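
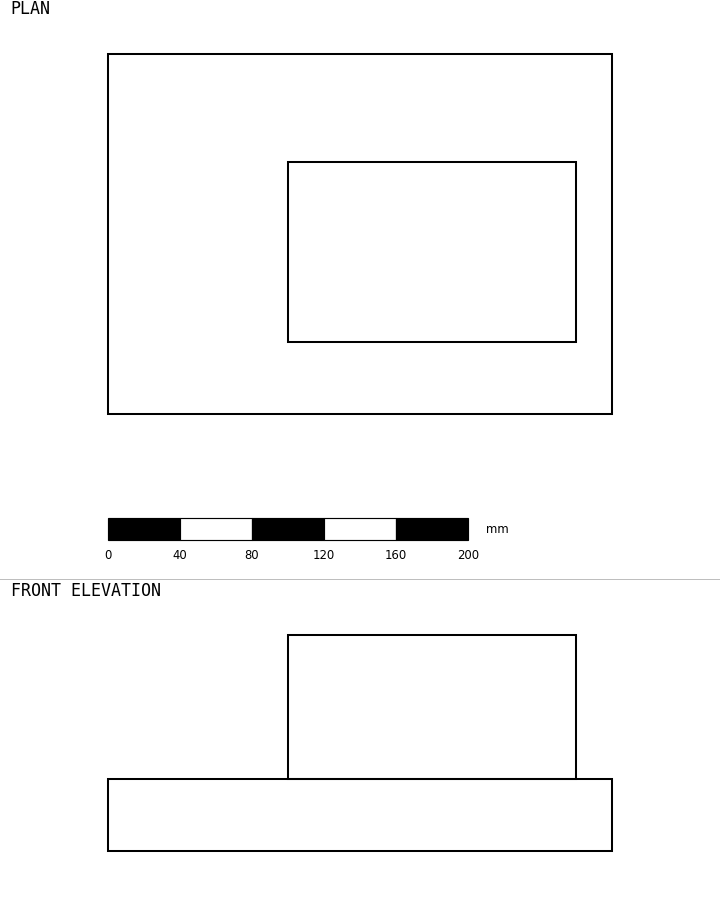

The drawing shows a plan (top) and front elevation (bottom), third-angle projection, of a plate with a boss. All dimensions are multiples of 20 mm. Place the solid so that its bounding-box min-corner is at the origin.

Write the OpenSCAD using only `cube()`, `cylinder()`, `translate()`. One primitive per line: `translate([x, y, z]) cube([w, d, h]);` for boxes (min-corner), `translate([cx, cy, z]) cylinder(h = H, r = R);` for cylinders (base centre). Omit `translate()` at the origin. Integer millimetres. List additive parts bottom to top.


cube([280, 200, 40]);
translate([100, 40, 40]) cube([160, 100, 80]);


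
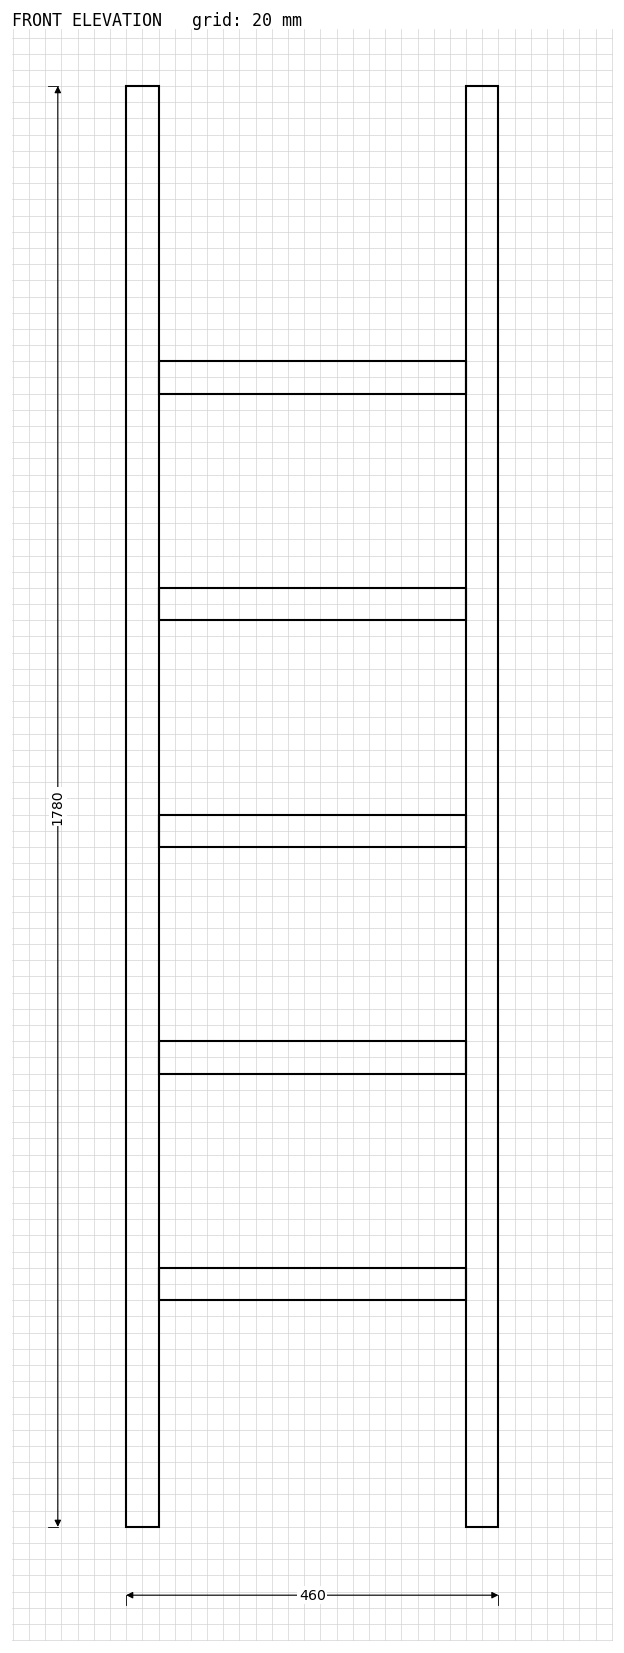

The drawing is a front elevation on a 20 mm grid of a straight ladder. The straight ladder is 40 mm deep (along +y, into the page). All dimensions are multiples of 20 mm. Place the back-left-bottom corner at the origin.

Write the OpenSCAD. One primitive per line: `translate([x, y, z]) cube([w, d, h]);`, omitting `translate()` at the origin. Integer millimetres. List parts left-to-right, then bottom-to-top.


cube([40, 40, 1780]);
translate([40, 0, 280]) cube([380, 40, 40]);
translate([40, 0, 560]) cube([380, 40, 40]);
translate([40, 0, 840]) cube([380, 40, 40]);
translate([40, 0, 1120]) cube([380, 40, 40]);
translate([40, 0, 1400]) cube([380, 40, 40]);
translate([420, 0, 0]) cube([40, 40, 1780]);


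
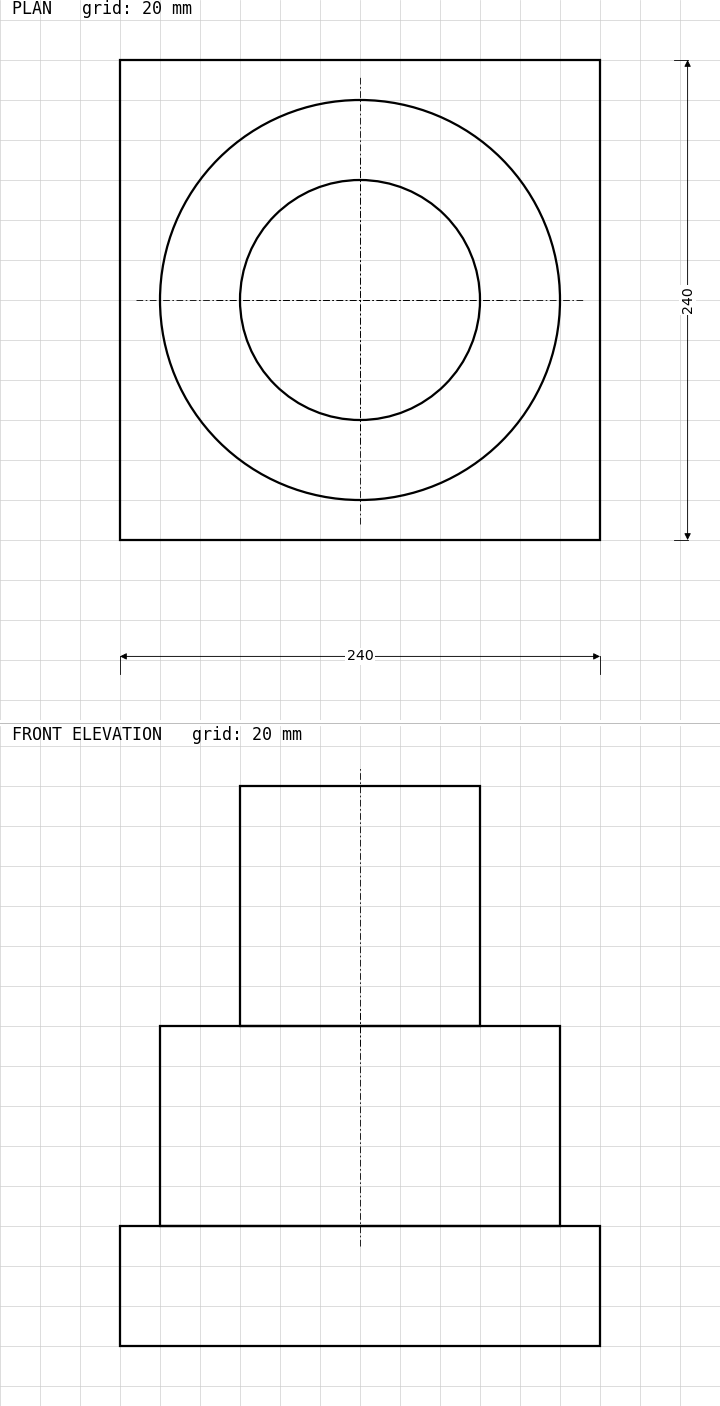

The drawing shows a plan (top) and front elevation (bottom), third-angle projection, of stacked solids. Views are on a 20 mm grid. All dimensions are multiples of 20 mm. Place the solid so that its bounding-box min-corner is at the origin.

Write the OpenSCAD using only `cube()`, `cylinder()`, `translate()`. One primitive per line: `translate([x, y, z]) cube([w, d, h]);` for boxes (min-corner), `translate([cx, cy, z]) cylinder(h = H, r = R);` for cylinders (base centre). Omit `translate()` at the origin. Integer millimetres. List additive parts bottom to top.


cube([240, 240, 60]);
translate([120, 120, 60]) cylinder(h = 100, r = 100);
translate([120, 120, 160]) cylinder(h = 120, r = 60);


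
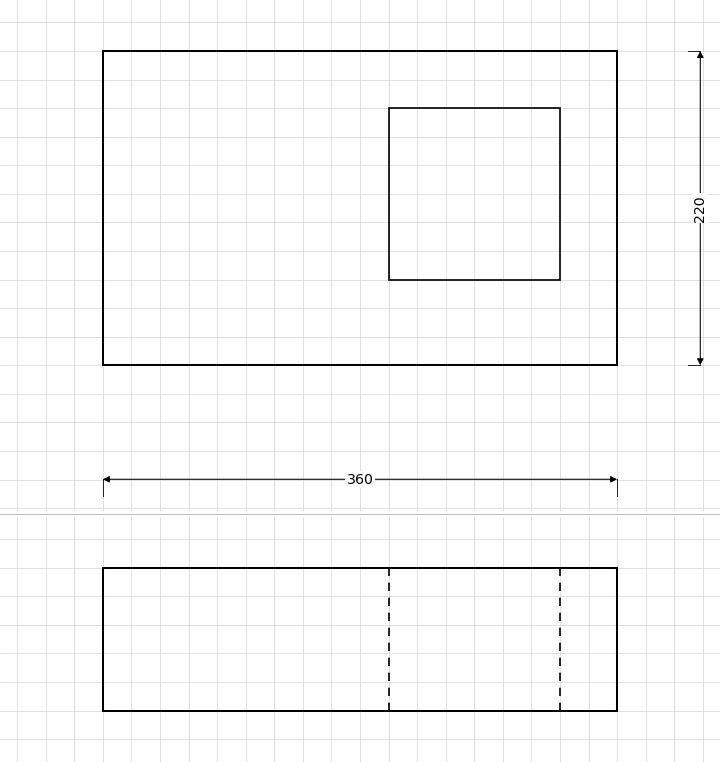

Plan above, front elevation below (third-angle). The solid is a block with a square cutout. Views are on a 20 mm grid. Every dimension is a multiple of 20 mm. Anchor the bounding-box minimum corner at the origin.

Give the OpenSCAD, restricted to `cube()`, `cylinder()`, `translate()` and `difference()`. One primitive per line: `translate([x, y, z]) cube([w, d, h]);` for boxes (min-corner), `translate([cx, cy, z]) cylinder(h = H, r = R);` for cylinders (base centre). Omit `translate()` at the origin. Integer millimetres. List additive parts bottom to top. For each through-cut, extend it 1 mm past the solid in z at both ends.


difference() {
  cube([360, 220, 100]);
  translate([200, 60, -1]) cube([120, 120, 102]);
}


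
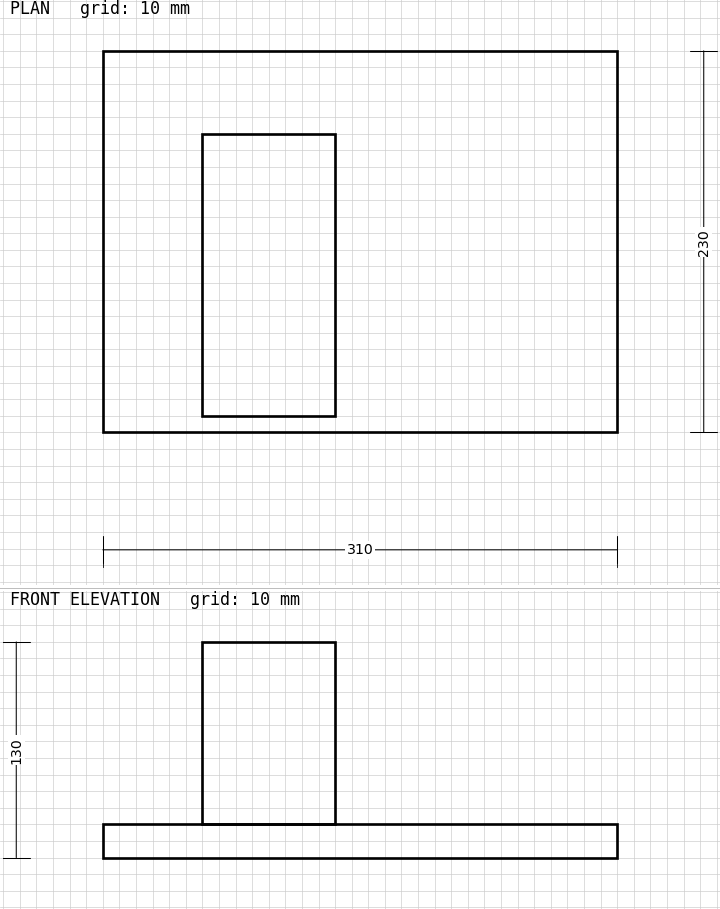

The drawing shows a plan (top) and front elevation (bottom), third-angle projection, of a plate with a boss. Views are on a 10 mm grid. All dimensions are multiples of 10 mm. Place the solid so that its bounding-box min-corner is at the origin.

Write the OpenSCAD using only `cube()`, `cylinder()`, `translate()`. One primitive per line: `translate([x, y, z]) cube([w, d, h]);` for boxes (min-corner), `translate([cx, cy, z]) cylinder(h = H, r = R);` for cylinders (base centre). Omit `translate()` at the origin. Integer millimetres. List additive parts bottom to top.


cube([310, 230, 20]);
translate([60, 10, 20]) cube([80, 170, 110]);


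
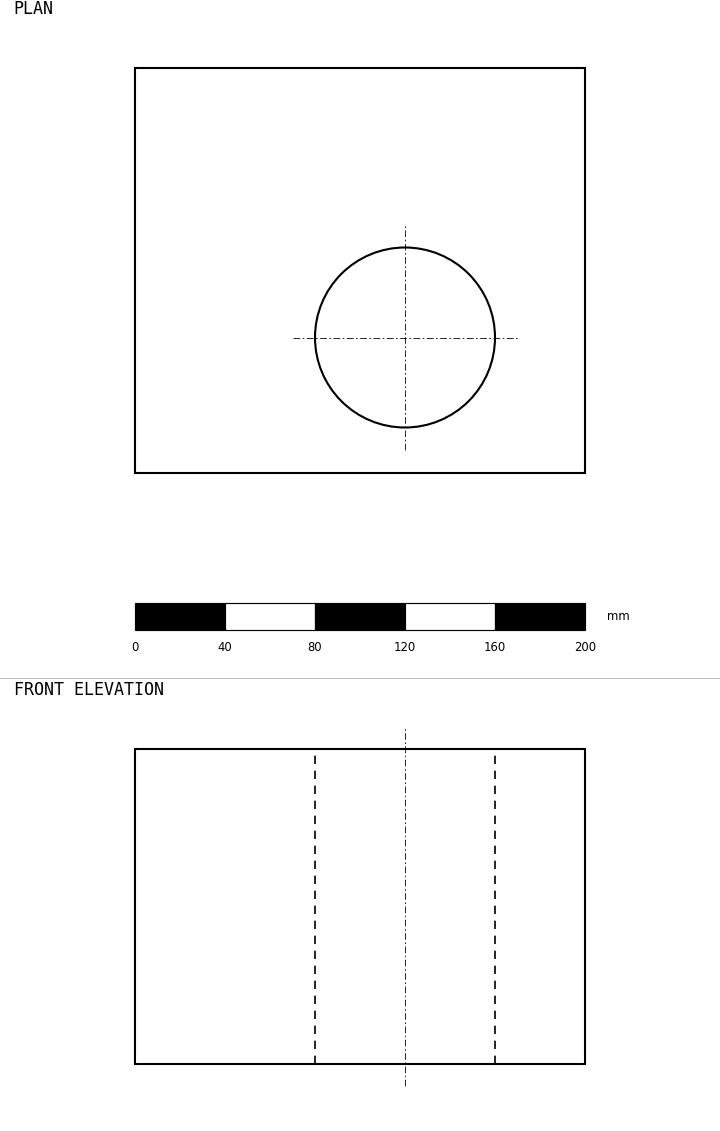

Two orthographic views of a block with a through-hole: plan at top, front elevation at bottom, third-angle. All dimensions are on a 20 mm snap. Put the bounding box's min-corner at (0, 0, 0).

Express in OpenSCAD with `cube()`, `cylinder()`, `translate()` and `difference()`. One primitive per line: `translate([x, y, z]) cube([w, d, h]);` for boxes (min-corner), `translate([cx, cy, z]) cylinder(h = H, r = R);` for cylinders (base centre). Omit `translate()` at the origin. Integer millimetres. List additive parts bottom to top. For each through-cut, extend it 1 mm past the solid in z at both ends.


difference() {
  cube([200, 180, 140]);
  translate([120, 60, -1]) cylinder(h = 142, r = 40);
}


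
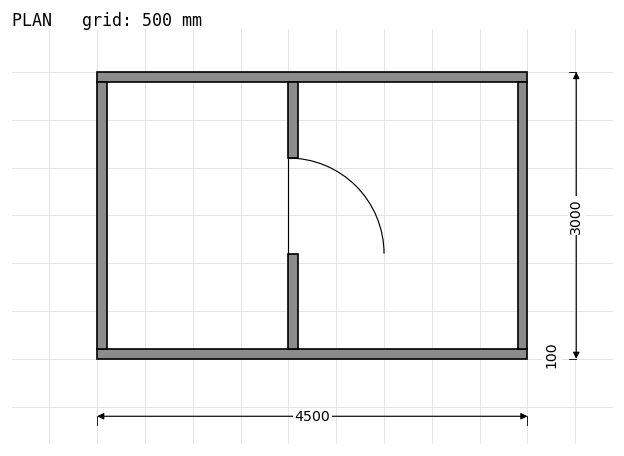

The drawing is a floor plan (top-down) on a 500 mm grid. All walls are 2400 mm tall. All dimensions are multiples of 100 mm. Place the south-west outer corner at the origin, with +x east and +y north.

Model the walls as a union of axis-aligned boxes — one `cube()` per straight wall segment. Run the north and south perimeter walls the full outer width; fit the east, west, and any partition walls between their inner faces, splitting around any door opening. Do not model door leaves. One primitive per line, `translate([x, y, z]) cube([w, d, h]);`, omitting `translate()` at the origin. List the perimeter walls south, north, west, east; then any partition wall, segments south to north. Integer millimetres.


cube([4500, 100, 2400]);
translate([0, 2900, 0]) cube([4500, 100, 2400]);
translate([0, 100, 0]) cube([100, 2800, 2400]);
translate([4400, 100, 0]) cube([100, 2800, 2400]);
translate([2000, 100, 0]) cube([100, 1000, 2400]);
translate([2000, 2100, 0]) cube([100, 800, 2400]);


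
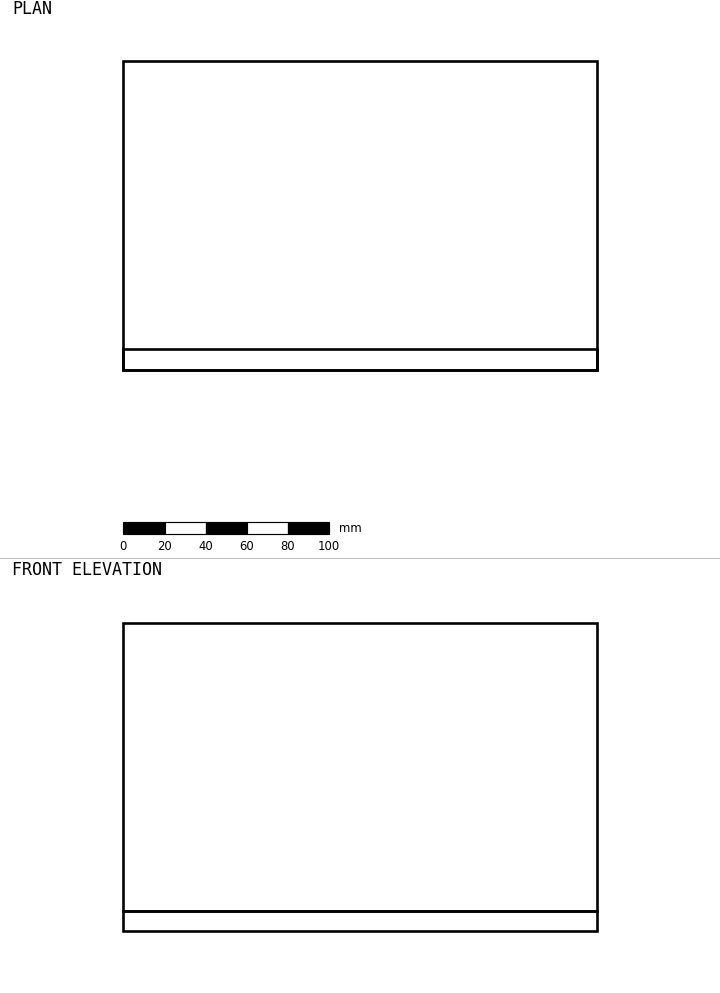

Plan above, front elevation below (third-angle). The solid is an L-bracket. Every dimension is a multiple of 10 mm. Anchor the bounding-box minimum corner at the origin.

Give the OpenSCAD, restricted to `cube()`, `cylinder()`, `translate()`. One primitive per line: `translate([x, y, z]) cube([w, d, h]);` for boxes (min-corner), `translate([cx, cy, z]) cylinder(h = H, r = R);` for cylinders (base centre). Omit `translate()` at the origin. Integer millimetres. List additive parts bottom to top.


cube([230, 150, 10]);
translate([0, 0, 10]) cube([230, 10, 140]);


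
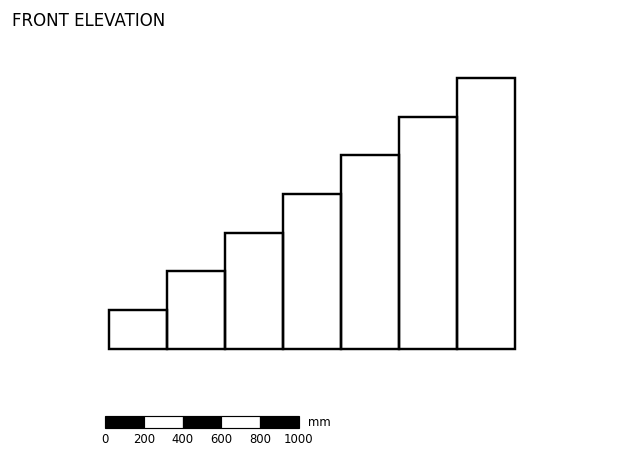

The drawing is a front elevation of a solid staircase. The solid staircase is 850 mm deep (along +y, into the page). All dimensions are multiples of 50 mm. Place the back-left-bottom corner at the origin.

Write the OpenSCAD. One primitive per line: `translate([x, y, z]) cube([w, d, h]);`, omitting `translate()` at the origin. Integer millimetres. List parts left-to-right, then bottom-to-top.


cube([300, 850, 200]);
translate([300, 0, 0]) cube([300, 850, 400]);
translate([600, 0, 0]) cube([300, 850, 600]);
translate([900, 0, 0]) cube([300, 850, 800]);
translate([1200, 0, 0]) cube([300, 850, 1000]);
translate([1500, 0, 0]) cube([300, 850, 1200]);
translate([1800, 0, 0]) cube([300, 850, 1400]);


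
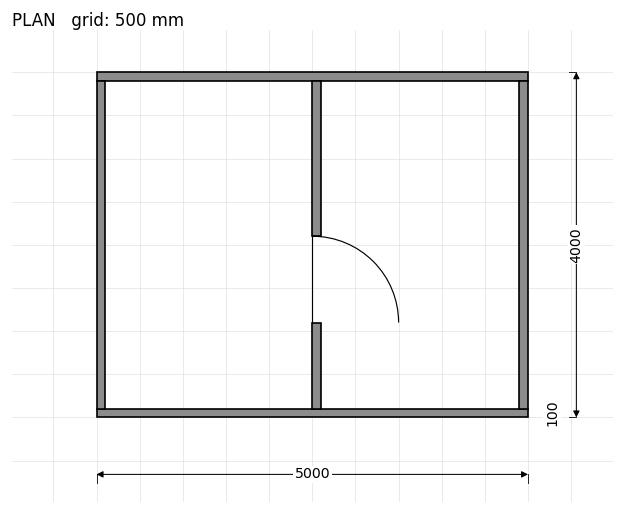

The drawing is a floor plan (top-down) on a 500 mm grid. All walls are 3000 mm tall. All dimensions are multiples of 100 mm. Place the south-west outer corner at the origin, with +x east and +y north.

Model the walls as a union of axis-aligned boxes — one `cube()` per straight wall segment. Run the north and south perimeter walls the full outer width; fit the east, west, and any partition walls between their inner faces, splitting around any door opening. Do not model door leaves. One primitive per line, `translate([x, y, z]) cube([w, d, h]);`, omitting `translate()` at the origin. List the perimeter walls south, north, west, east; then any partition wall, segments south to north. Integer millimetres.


cube([5000, 100, 3000]);
translate([0, 3900, 0]) cube([5000, 100, 3000]);
translate([0, 100, 0]) cube([100, 3800, 3000]);
translate([4900, 100, 0]) cube([100, 3800, 3000]);
translate([2500, 100, 0]) cube([100, 1000, 3000]);
translate([2500, 2100, 0]) cube([100, 1800, 3000]);


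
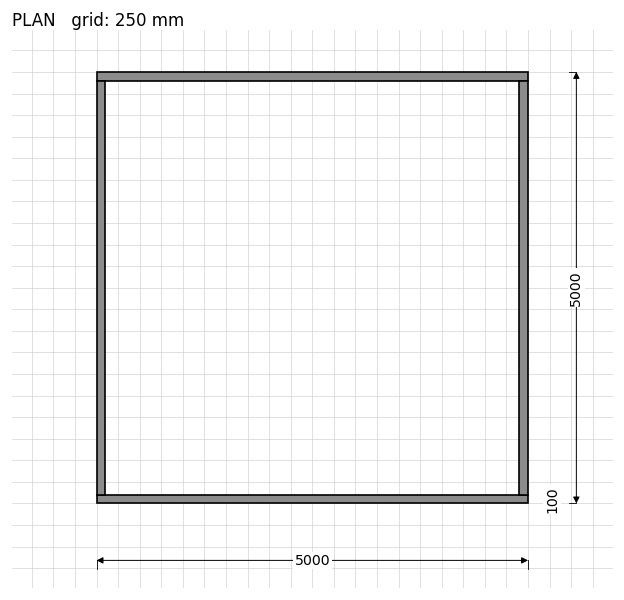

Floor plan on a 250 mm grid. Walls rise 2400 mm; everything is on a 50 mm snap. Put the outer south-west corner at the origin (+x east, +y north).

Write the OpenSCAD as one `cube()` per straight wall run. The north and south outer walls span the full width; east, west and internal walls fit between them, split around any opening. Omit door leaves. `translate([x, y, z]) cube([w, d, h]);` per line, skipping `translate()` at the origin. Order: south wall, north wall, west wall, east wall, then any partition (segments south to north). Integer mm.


cube([5000, 100, 2400]);
translate([0, 4900, 0]) cube([5000, 100, 2400]);
translate([0, 100, 0]) cube([100, 4800, 2400]);
translate([4900, 100, 0]) cube([100, 4800, 2400]);


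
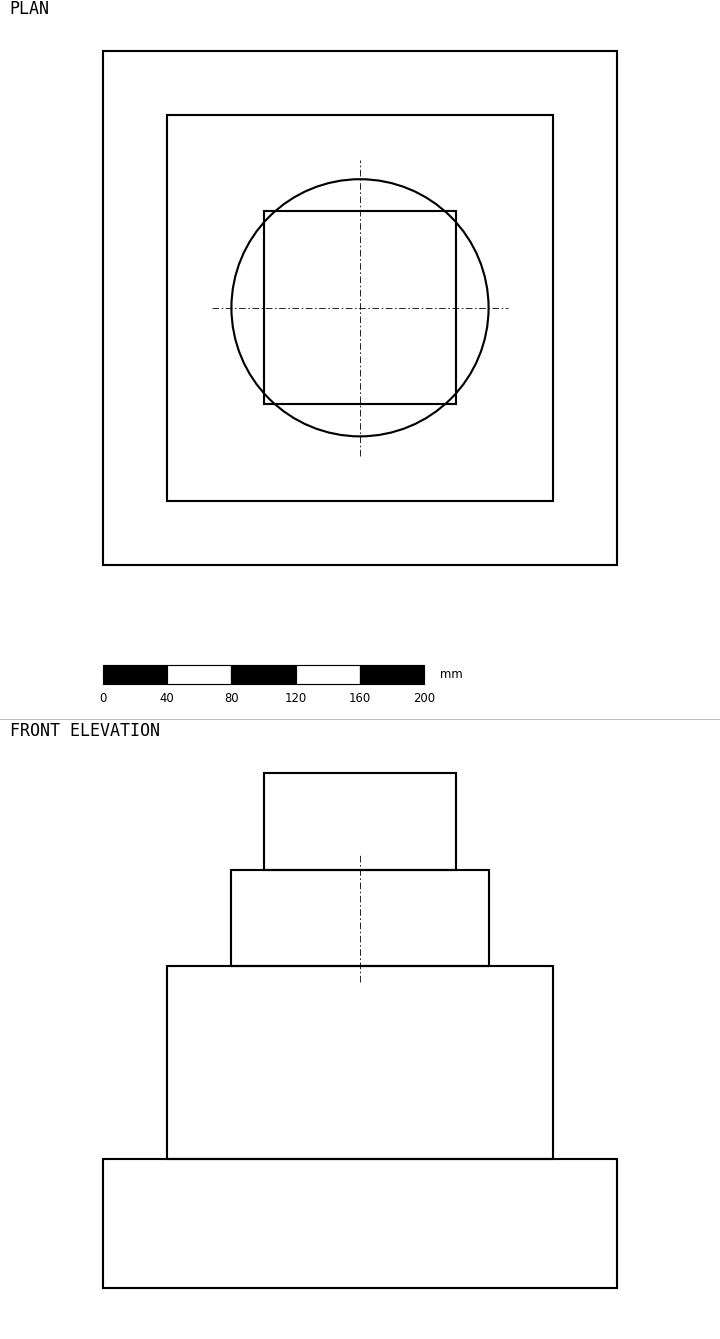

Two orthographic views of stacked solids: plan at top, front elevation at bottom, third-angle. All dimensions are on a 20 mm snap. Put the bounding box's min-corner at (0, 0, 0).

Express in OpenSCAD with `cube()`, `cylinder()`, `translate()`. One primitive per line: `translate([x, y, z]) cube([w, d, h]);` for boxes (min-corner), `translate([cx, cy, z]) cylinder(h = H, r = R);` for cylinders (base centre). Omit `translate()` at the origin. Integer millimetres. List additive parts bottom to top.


cube([320, 320, 80]);
translate([40, 40, 80]) cube([240, 240, 120]);
translate([160, 160, 200]) cylinder(h = 60, r = 80);
translate([100, 100, 260]) cube([120, 120, 60]);


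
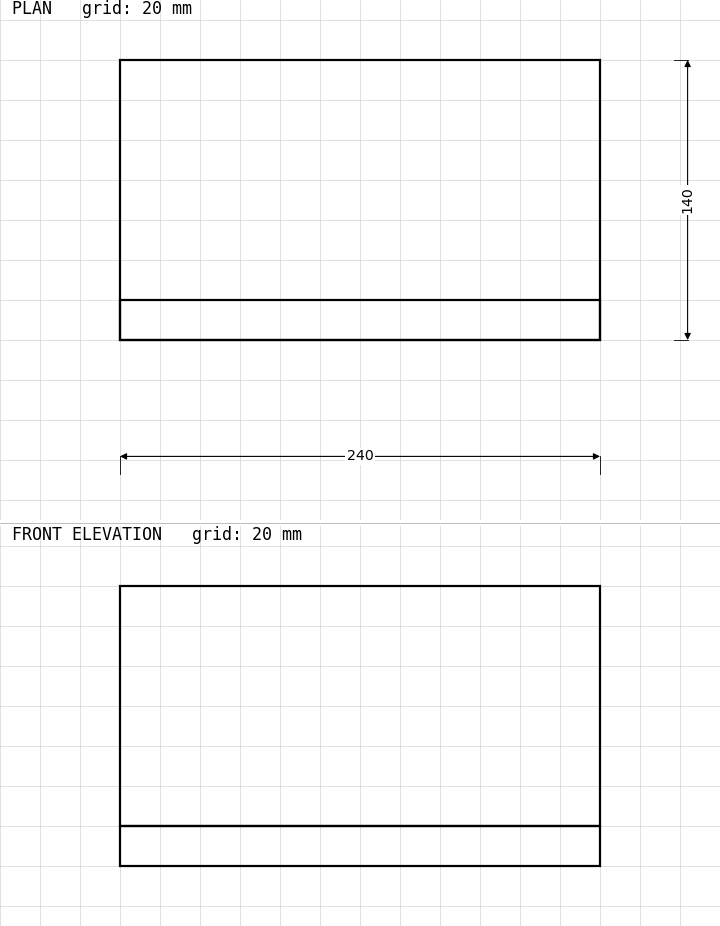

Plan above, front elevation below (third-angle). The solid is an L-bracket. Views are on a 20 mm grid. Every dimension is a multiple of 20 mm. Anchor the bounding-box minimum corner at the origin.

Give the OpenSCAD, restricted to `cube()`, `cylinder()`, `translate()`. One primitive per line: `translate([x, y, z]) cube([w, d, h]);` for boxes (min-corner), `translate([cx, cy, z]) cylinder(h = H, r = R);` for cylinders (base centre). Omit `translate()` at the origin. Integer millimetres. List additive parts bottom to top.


cube([240, 140, 20]);
translate([0, 0, 20]) cube([240, 20, 120]);


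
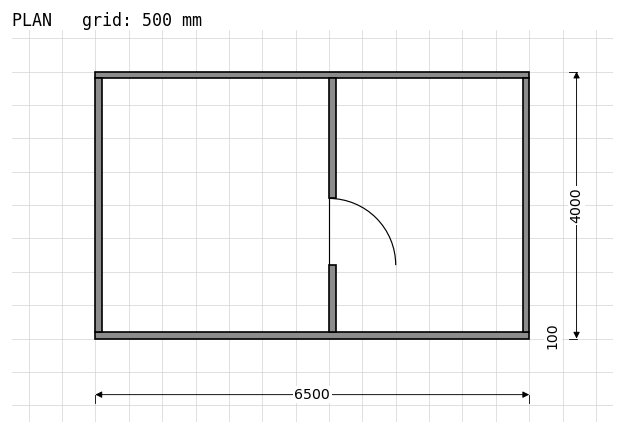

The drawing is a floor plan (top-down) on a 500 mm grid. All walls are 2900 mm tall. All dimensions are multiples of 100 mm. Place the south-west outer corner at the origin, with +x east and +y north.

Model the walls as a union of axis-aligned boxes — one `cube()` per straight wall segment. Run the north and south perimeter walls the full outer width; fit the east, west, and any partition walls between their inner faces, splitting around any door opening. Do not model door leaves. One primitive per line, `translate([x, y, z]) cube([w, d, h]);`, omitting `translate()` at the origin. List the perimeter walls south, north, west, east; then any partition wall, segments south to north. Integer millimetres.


cube([6500, 100, 2900]);
translate([0, 3900, 0]) cube([6500, 100, 2900]);
translate([0, 100, 0]) cube([100, 3800, 2900]);
translate([6400, 100, 0]) cube([100, 3800, 2900]);
translate([3500, 100, 0]) cube([100, 1000, 2900]);
translate([3500, 2100, 0]) cube([100, 1800, 2900]);


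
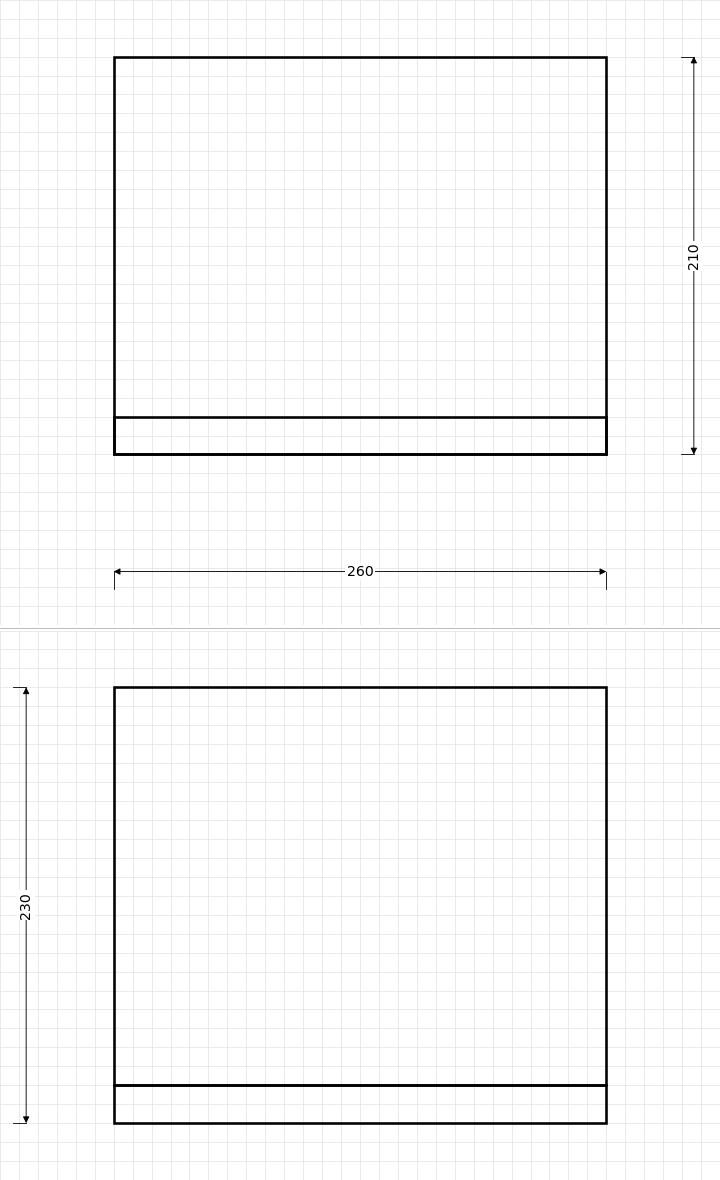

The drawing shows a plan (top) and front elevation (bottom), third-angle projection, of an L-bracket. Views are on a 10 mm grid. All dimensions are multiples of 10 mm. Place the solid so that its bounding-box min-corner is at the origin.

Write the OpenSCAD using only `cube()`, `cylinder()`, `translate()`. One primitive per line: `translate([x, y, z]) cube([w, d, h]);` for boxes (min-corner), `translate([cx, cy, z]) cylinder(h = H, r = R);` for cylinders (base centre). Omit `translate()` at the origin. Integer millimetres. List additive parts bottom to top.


cube([260, 210, 20]);
translate([0, 0, 20]) cube([260, 20, 210]);


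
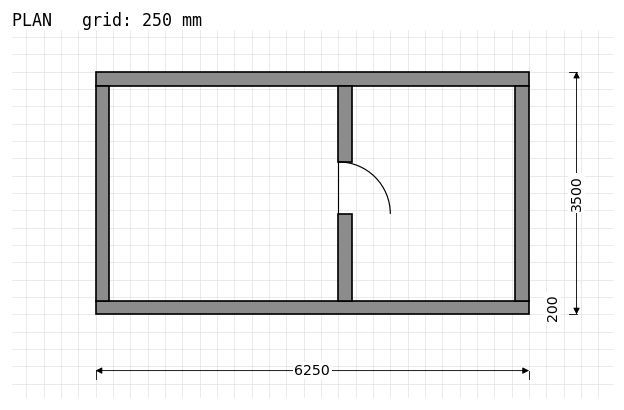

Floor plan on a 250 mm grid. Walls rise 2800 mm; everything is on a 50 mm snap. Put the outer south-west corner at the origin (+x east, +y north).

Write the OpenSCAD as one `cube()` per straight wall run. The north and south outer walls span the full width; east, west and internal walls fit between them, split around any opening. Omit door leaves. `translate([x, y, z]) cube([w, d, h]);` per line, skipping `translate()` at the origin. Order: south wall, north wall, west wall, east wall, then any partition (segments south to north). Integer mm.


cube([6250, 200, 2800]);
translate([0, 3300, 0]) cube([6250, 200, 2800]);
translate([0, 200, 0]) cube([200, 3100, 2800]);
translate([6050, 200, 0]) cube([200, 3100, 2800]);
translate([3500, 200, 0]) cube([200, 1250, 2800]);
translate([3500, 2200, 0]) cube([200, 1100, 2800]);


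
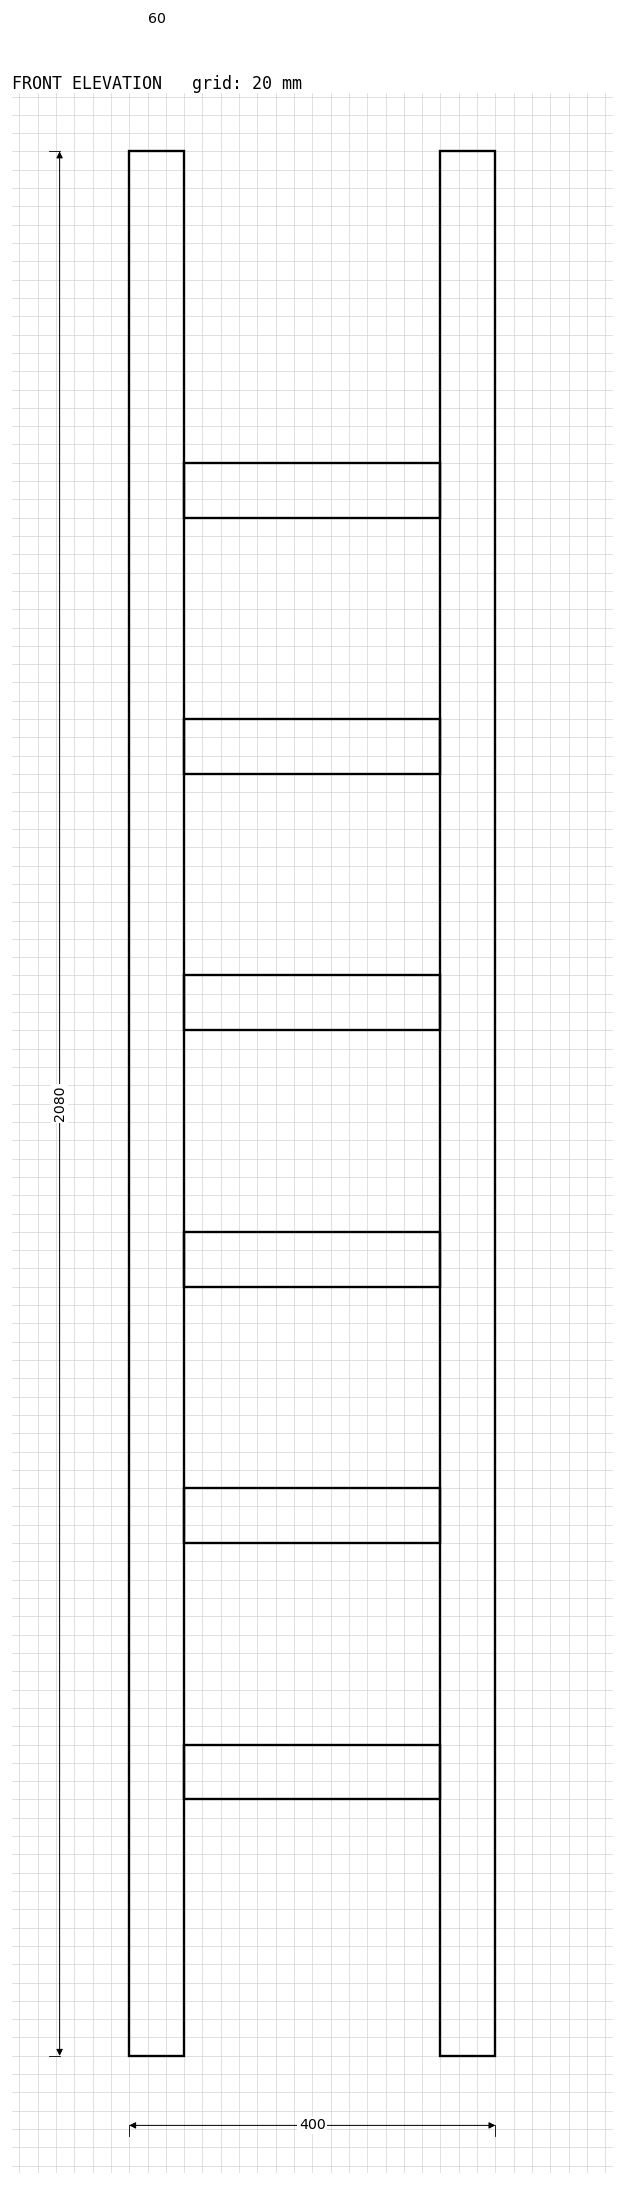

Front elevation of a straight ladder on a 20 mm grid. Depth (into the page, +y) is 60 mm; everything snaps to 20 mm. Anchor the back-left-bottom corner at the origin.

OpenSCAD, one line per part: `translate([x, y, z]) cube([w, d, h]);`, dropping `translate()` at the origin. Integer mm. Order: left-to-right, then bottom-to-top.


cube([60, 60, 2080]);
translate([60, 0, 280]) cube([280, 60, 60]);
translate([60, 0, 560]) cube([280, 60, 60]);
translate([60, 0, 840]) cube([280, 60, 60]);
translate([60, 0, 1120]) cube([280, 60, 60]);
translate([60, 0, 1400]) cube([280, 60, 60]);
translate([60, 0, 1680]) cube([280, 60, 60]);
translate([340, 0, 0]) cube([60, 60, 2080]);


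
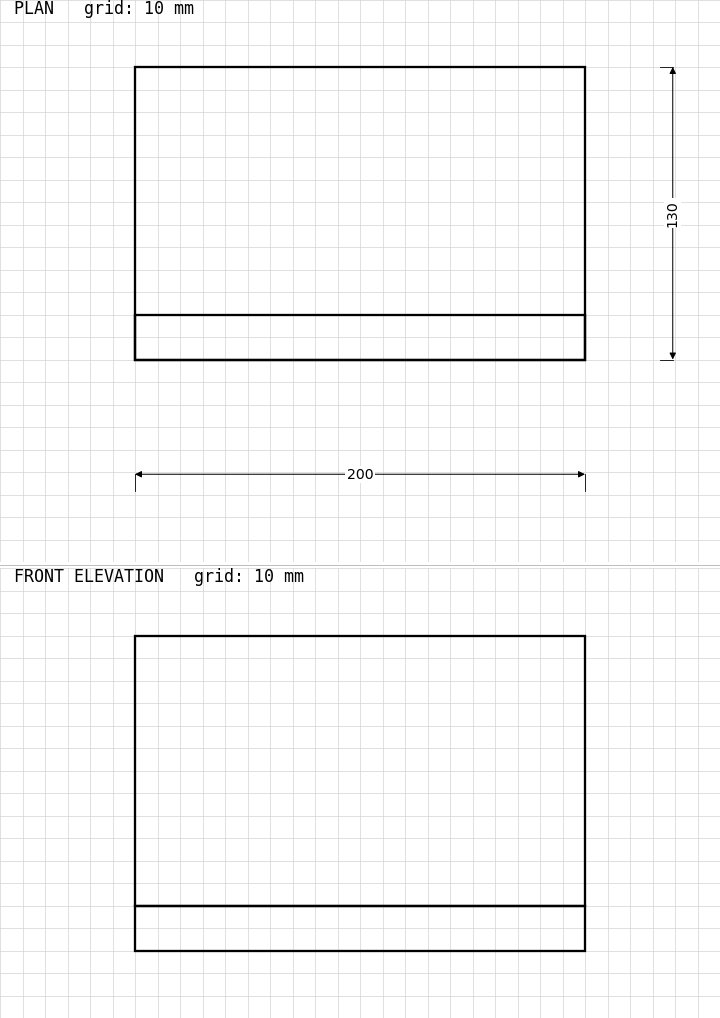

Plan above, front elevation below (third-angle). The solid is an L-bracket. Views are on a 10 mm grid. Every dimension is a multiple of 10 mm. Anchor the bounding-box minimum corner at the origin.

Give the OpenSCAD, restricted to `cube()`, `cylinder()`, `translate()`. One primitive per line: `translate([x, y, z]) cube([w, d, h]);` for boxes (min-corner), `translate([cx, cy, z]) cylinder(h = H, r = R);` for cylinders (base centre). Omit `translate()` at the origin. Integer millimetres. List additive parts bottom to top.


cube([200, 130, 20]);
translate([0, 0, 20]) cube([200, 20, 120]);


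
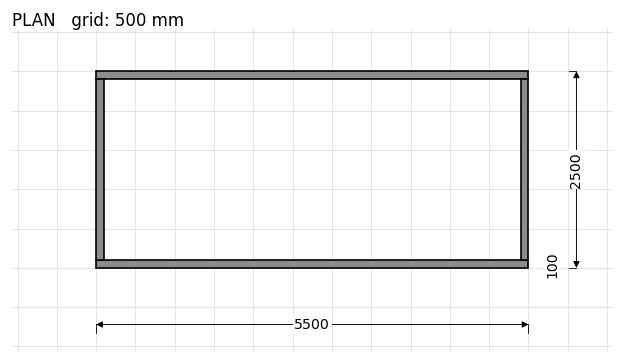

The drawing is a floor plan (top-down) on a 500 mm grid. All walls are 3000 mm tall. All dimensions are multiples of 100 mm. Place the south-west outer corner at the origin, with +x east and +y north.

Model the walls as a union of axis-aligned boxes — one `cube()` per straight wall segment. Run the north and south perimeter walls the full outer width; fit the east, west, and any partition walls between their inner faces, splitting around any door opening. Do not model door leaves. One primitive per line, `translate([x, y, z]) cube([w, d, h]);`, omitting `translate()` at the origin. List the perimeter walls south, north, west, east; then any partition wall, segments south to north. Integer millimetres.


cube([5500, 100, 3000]);
translate([0, 2400, 0]) cube([5500, 100, 3000]);
translate([0, 100, 0]) cube([100, 2300, 3000]);
translate([5400, 100, 0]) cube([100, 2300, 3000]);


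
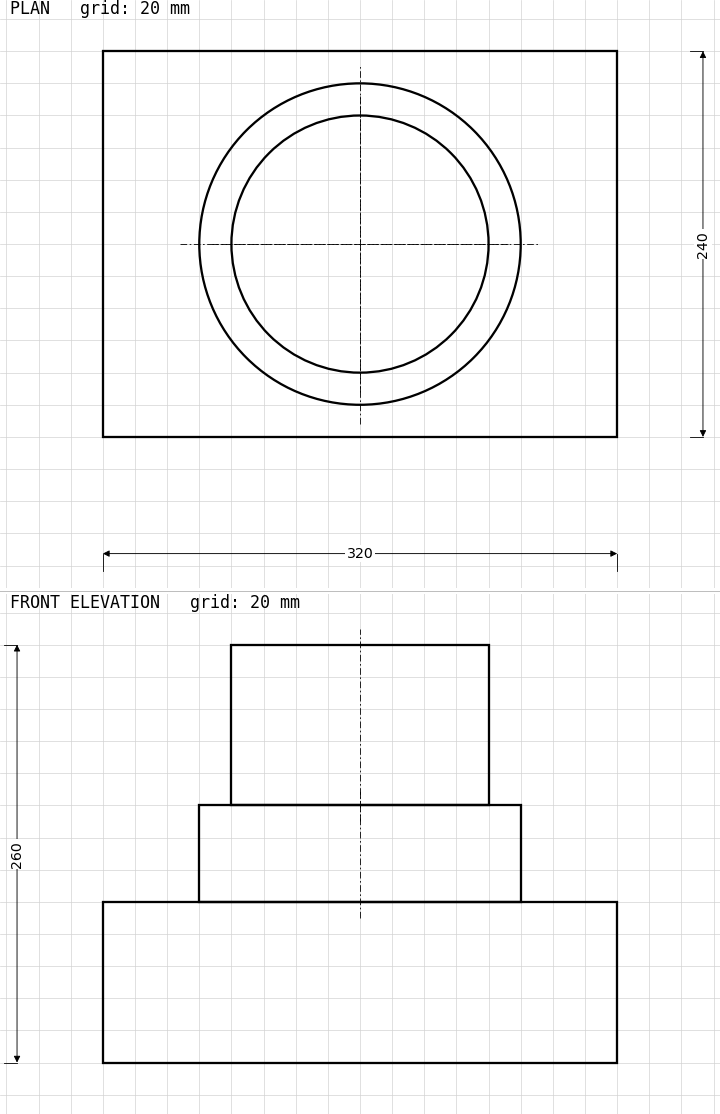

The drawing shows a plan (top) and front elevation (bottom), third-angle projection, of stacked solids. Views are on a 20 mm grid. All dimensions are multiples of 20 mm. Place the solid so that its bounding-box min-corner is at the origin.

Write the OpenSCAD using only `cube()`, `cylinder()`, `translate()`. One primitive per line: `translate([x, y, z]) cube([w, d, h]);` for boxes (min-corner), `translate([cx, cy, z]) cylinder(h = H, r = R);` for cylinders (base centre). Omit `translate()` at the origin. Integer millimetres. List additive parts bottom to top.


cube([320, 240, 100]);
translate([160, 120, 100]) cylinder(h = 60, r = 100);
translate([160, 120, 160]) cylinder(h = 100, r = 80);


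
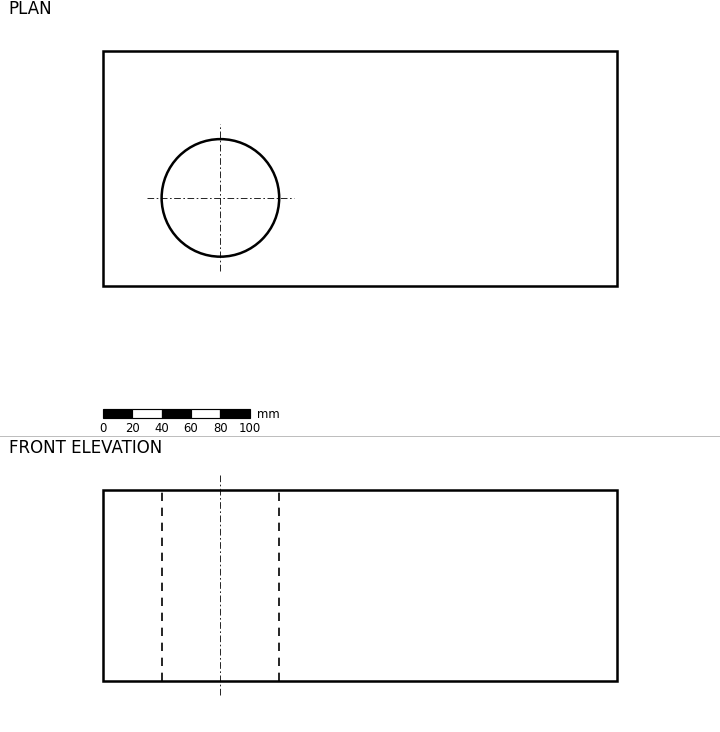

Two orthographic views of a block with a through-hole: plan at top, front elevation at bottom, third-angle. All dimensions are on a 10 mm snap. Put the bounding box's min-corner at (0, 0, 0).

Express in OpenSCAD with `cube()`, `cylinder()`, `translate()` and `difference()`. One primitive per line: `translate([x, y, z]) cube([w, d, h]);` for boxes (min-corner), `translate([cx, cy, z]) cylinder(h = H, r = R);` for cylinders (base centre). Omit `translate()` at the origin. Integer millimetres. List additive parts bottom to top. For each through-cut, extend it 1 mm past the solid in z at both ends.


difference() {
  cube([350, 160, 130]);
  translate([80, 60, -1]) cylinder(h = 132, r = 40);
}


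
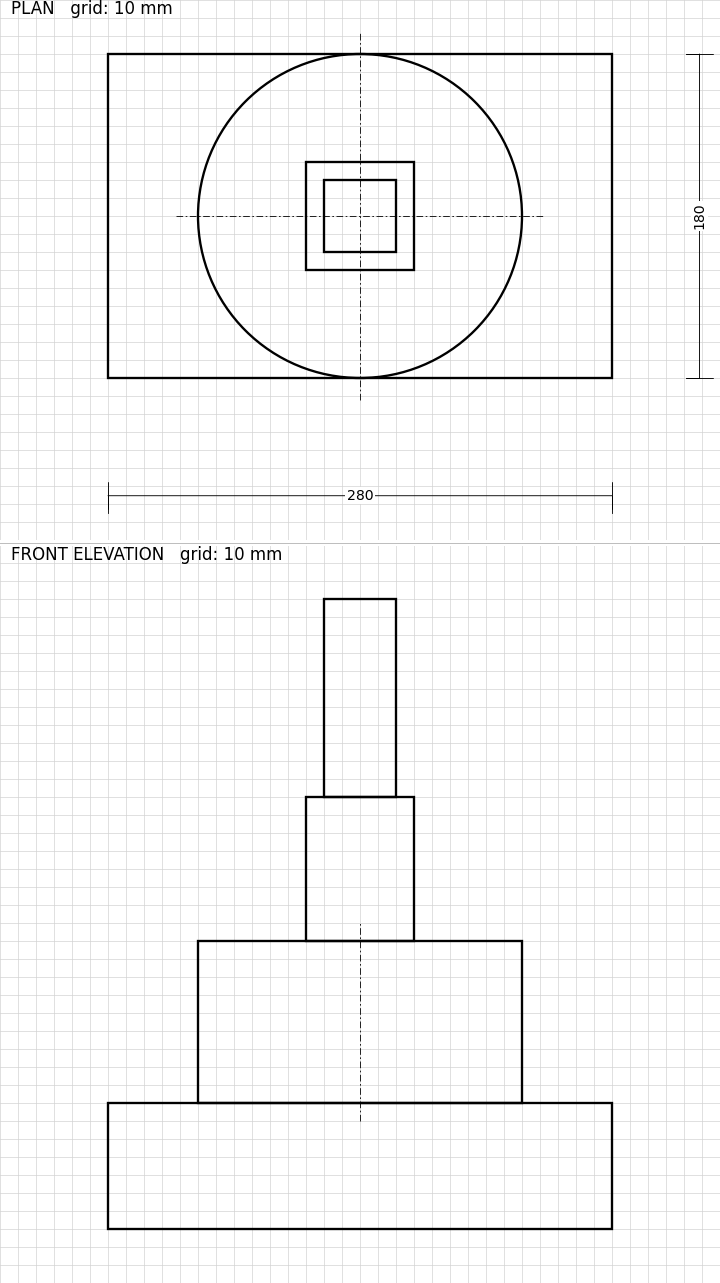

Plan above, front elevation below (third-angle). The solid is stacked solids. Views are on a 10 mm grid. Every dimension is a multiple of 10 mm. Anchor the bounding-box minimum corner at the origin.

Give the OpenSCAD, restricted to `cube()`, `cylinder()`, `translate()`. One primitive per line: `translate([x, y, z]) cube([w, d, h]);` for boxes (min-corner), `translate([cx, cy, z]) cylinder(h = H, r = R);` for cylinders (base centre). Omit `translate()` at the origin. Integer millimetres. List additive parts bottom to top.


cube([280, 180, 70]);
translate([140, 90, 70]) cylinder(h = 90, r = 90);
translate([110, 60, 160]) cube([60, 60, 80]);
translate([120, 70, 240]) cube([40, 40, 110]);


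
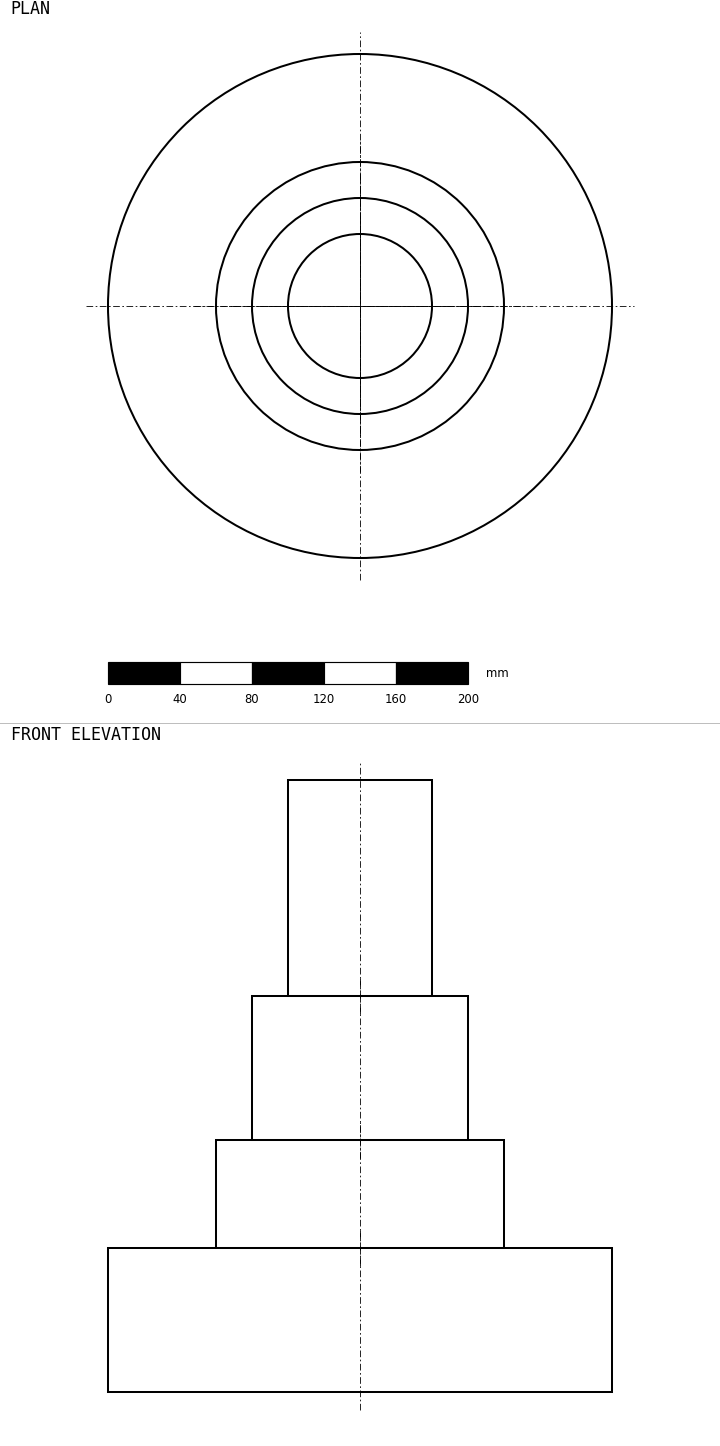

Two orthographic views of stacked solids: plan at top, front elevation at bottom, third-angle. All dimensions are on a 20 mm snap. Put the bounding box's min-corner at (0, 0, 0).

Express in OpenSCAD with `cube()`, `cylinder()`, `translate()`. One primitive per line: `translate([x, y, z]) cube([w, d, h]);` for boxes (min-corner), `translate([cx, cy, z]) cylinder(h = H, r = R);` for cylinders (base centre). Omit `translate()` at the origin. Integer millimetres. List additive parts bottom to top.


translate([140, 140, 0]) cylinder(h = 80, r = 140);
translate([140, 140, 80]) cylinder(h = 60, r = 80);
translate([140, 140, 140]) cylinder(h = 80, r = 60);
translate([140, 140, 220]) cylinder(h = 120, r = 40);


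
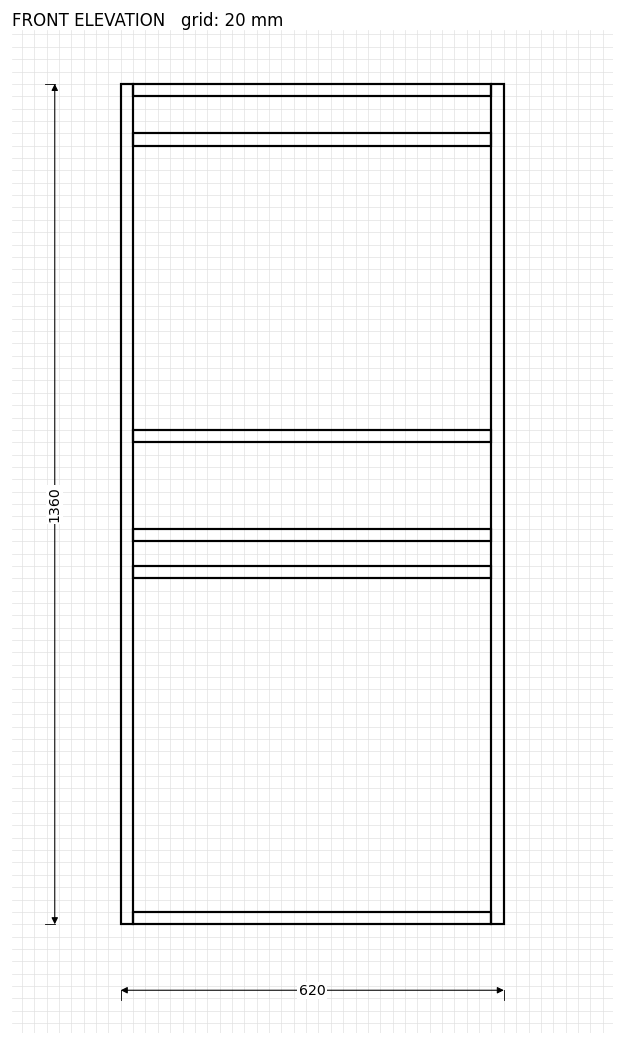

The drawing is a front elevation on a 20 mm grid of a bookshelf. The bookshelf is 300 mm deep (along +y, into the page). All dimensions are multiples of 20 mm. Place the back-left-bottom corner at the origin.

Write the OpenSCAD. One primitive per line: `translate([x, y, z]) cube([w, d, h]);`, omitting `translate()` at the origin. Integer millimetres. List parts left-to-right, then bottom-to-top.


cube([20, 300, 1360]);
translate([20, 0, 0]) cube([580, 300, 20]);
translate([20, 0, 560]) cube([580, 300, 20]);
translate([20, 0, 620]) cube([580, 300, 20]);
translate([20, 0, 780]) cube([580, 300, 20]);
translate([20, 0, 1260]) cube([580, 300, 20]);
translate([20, 0, 1340]) cube([580, 300, 20]);
translate([600, 0, 0]) cube([20, 300, 1360]);


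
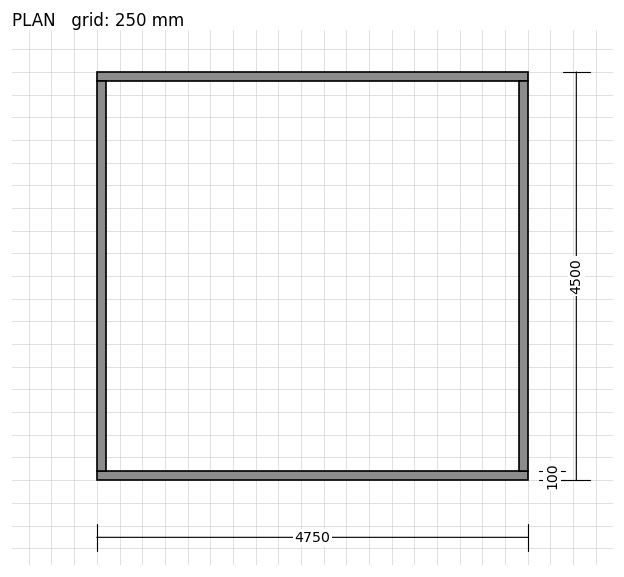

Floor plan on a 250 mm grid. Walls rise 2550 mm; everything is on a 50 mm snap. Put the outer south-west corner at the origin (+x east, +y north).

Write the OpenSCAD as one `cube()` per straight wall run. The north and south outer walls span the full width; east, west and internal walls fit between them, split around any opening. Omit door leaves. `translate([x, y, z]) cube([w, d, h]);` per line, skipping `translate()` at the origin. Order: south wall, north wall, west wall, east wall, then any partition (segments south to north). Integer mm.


cube([4750, 100, 2550]);
translate([0, 4400, 0]) cube([4750, 100, 2550]);
translate([0, 100, 0]) cube([100, 4300, 2550]);
translate([4650, 100, 0]) cube([100, 4300, 2550]);


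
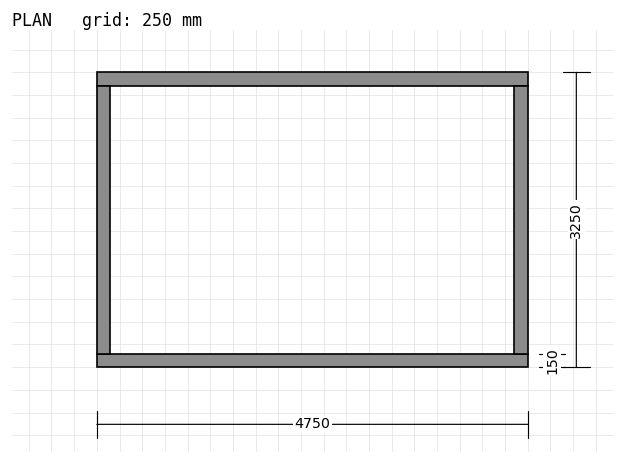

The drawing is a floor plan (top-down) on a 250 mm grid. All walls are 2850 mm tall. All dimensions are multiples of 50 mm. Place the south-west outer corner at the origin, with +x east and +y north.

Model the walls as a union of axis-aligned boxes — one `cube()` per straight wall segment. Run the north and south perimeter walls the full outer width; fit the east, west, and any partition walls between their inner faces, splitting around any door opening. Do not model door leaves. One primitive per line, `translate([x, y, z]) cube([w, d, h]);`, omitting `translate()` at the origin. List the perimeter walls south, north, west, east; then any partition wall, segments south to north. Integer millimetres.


cube([4750, 150, 2850]);
translate([0, 3100, 0]) cube([4750, 150, 2850]);
translate([0, 150, 0]) cube([150, 2950, 2850]);
translate([4600, 150, 0]) cube([150, 2950, 2850]);


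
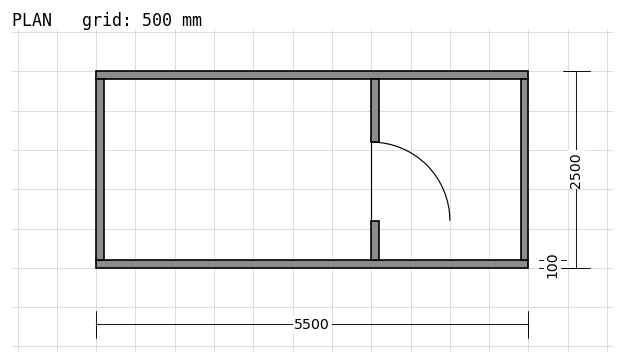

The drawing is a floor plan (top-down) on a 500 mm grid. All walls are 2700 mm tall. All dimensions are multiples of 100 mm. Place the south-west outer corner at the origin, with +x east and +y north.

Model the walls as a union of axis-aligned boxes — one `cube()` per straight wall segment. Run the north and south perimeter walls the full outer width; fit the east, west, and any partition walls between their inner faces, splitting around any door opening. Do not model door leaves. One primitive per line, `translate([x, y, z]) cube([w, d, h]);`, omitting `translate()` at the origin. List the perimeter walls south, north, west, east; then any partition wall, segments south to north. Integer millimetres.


cube([5500, 100, 2700]);
translate([0, 2400, 0]) cube([5500, 100, 2700]);
translate([0, 100, 0]) cube([100, 2300, 2700]);
translate([5400, 100, 0]) cube([100, 2300, 2700]);
translate([3500, 100, 0]) cube([100, 500, 2700]);
translate([3500, 1600, 0]) cube([100, 800, 2700]);


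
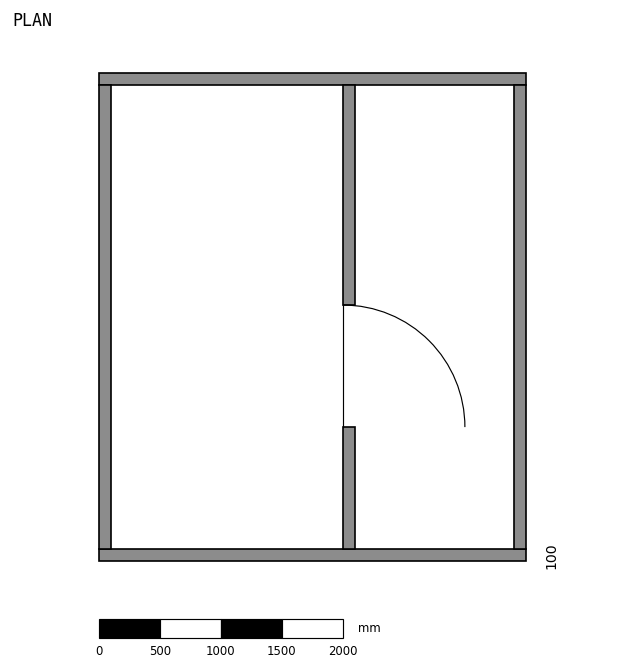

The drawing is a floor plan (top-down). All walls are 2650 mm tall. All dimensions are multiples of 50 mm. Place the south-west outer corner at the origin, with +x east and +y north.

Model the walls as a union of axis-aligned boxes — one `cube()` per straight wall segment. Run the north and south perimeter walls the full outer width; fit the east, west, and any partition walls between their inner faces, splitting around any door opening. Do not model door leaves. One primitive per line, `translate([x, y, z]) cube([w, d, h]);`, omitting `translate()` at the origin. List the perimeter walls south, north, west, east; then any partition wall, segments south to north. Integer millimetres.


cube([3500, 100, 2650]);
translate([0, 3900, 0]) cube([3500, 100, 2650]);
translate([0, 100, 0]) cube([100, 3800, 2650]);
translate([3400, 100, 0]) cube([100, 3800, 2650]);
translate([2000, 100, 0]) cube([100, 1000, 2650]);
translate([2000, 2100, 0]) cube([100, 1800, 2650]);


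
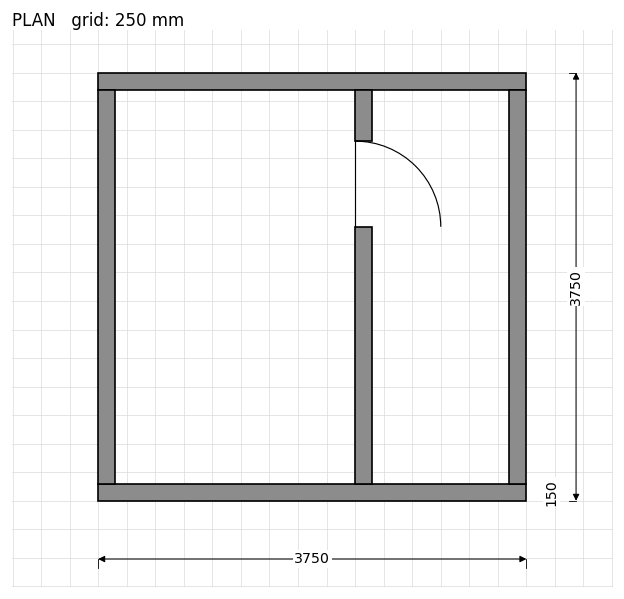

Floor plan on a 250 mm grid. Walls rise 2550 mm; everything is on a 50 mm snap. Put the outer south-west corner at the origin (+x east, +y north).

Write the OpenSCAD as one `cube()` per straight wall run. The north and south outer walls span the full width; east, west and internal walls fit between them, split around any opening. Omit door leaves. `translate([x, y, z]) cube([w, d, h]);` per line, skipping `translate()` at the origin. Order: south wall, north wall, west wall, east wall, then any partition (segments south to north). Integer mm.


cube([3750, 150, 2550]);
translate([0, 3600, 0]) cube([3750, 150, 2550]);
translate([0, 150, 0]) cube([150, 3450, 2550]);
translate([3600, 150, 0]) cube([150, 3450, 2550]);
translate([2250, 150, 0]) cube([150, 2250, 2550]);
translate([2250, 3150, 0]) cube([150, 450, 2550]);


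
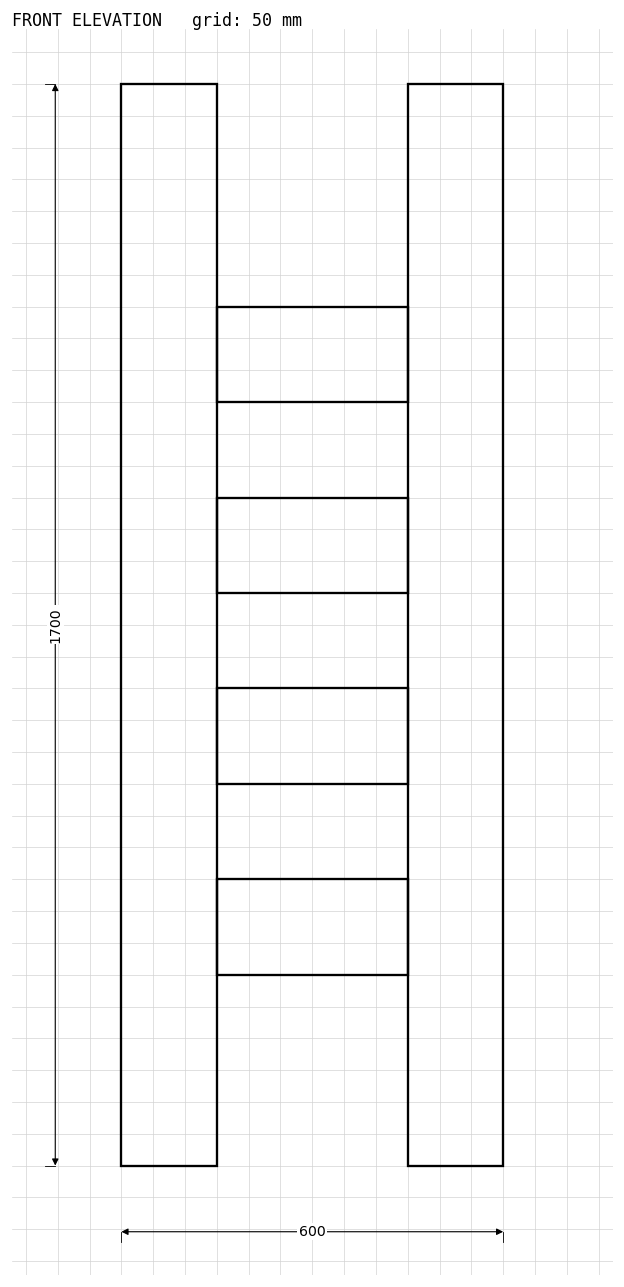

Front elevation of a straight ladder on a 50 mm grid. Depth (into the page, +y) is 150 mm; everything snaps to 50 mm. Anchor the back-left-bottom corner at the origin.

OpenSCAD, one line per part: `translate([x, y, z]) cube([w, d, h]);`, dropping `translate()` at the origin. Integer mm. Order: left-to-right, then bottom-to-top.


cube([150, 150, 1700]);
translate([150, 0, 300]) cube([300, 150, 150]);
translate([150, 0, 600]) cube([300, 150, 150]);
translate([150, 0, 900]) cube([300, 150, 150]);
translate([150, 0, 1200]) cube([300, 150, 150]);
translate([450, 0, 0]) cube([150, 150, 1700]);


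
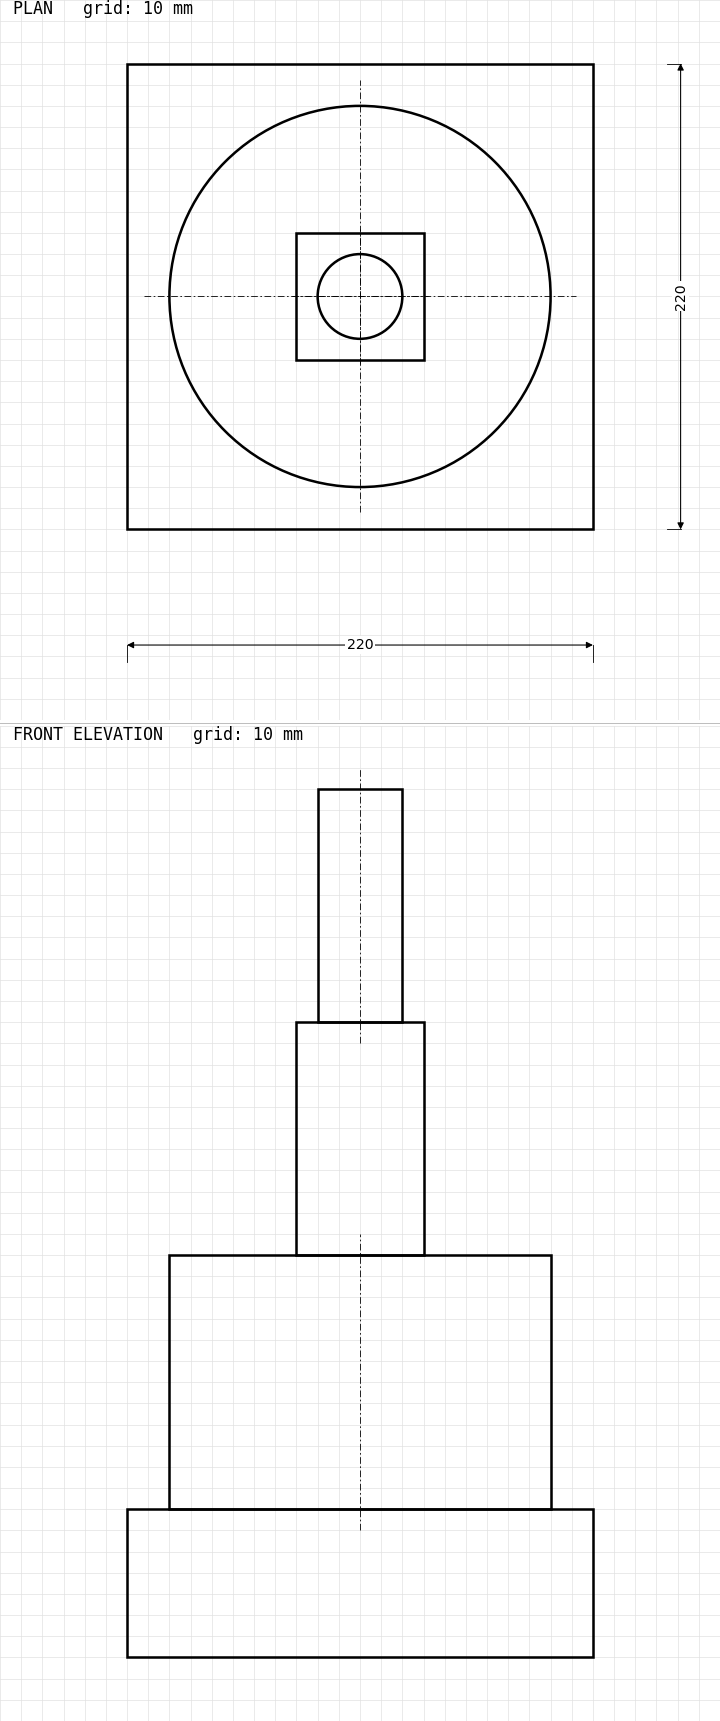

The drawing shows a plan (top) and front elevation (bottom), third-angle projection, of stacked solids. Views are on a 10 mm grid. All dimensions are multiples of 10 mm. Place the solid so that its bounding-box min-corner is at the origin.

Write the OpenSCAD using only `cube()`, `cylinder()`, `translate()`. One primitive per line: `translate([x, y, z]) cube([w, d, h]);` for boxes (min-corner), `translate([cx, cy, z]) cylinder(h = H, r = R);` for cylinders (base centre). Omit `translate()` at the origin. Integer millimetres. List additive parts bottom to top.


cube([220, 220, 70]);
translate([110, 110, 70]) cylinder(h = 120, r = 90);
translate([80, 80, 190]) cube([60, 60, 110]);
translate([110, 110, 300]) cylinder(h = 110, r = 20);


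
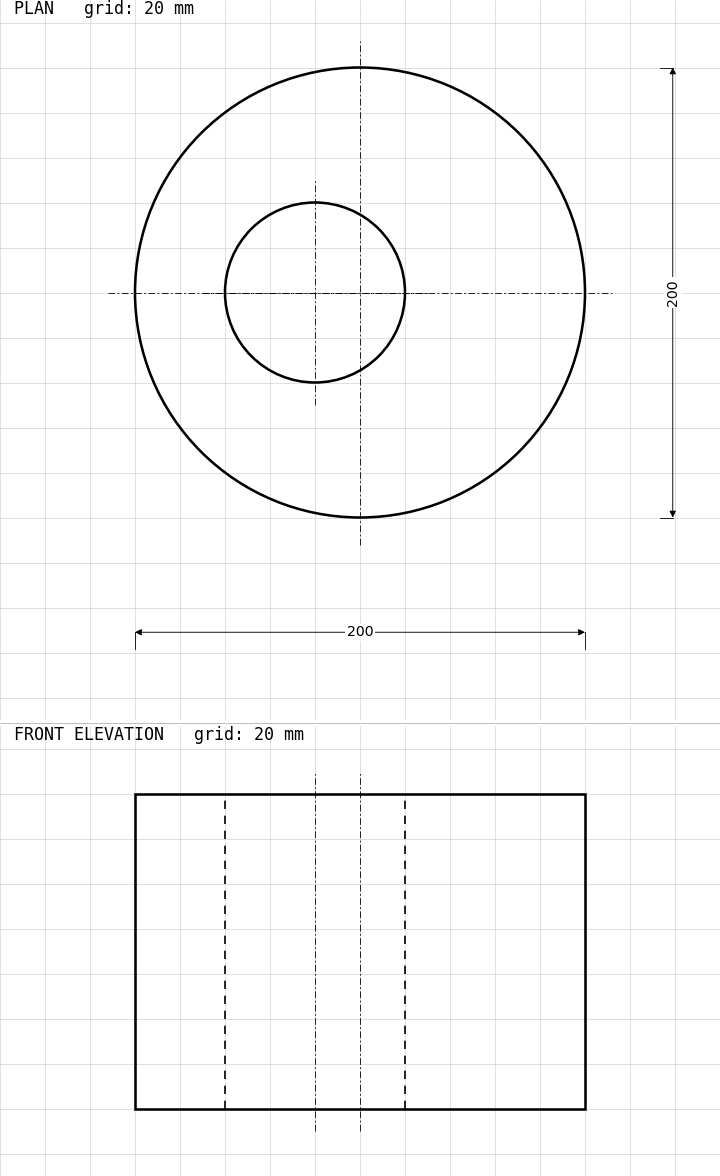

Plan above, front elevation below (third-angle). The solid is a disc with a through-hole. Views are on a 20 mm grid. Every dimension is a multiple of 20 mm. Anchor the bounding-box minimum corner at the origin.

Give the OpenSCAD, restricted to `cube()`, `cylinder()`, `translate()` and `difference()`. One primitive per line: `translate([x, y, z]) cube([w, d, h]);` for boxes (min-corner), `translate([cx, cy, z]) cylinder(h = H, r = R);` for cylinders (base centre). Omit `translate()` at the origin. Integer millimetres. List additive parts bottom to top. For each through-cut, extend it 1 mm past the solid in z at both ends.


difference() {
  translate([100, 100, 0]) cylinder(h = 140, r = 100);
  translate([80, 100, -1]) cylinder(h = 142, r = 40);
}


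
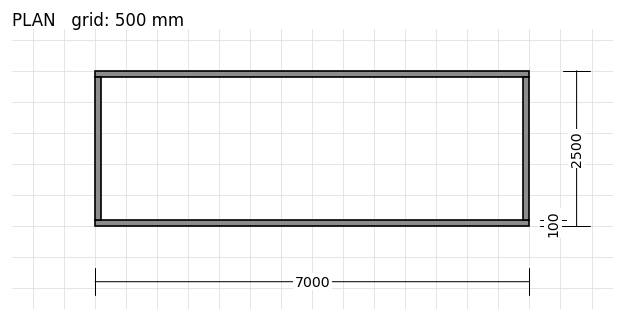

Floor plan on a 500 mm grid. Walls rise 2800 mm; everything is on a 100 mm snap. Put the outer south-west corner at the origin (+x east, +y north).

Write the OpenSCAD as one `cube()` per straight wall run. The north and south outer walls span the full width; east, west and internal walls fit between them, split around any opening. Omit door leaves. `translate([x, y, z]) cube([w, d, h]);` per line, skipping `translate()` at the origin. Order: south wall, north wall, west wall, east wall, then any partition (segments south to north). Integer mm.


cube([7000, 100, 2800]);
translate([0, 2400, 0]) cube([7000, 100, 2800]);
translate([0, 100, 0]) cube([100, 2300, 2800]);
translate([6900, 100, 0]) cube([100, 2300, 2800]);


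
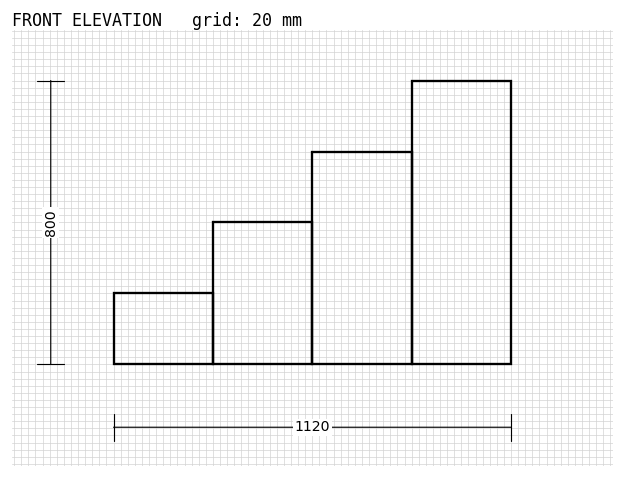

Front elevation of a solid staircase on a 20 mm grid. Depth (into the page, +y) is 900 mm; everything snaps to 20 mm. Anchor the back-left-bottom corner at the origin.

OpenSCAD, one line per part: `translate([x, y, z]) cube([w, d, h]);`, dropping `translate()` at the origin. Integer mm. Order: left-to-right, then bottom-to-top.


cube([280, 900, 200]);
translate([280, 0, 0]) cube([280, 900, 400]);
translate([560, 0, 0]) cube([280, 900, 600]);
translate([840, 0, 0]) cube([280, 900, 800]);


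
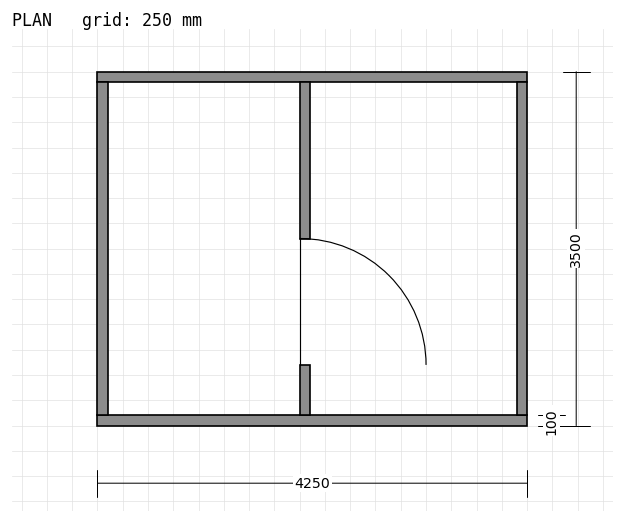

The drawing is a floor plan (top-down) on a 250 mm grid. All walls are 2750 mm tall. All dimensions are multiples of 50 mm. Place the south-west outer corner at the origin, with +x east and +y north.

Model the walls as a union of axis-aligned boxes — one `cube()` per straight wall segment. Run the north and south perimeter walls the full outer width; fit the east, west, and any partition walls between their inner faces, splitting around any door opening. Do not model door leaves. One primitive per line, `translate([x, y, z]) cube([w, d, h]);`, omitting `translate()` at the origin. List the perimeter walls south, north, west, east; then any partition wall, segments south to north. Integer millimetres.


cube([4250, 100, 2750]);
translate([0, 3400, 0]) cube([4250, 100, 2750]);
translate([0, 100, 0]) cube([100, 3300, 2750]);
translate([4150, 100, 0]) cube([100, 3300, 2750]);
translate([2000, 100, 0]) cube([100, 500, 2750]);
translate([2000, 1850, 0]) cube([100, 1550, 2750]);


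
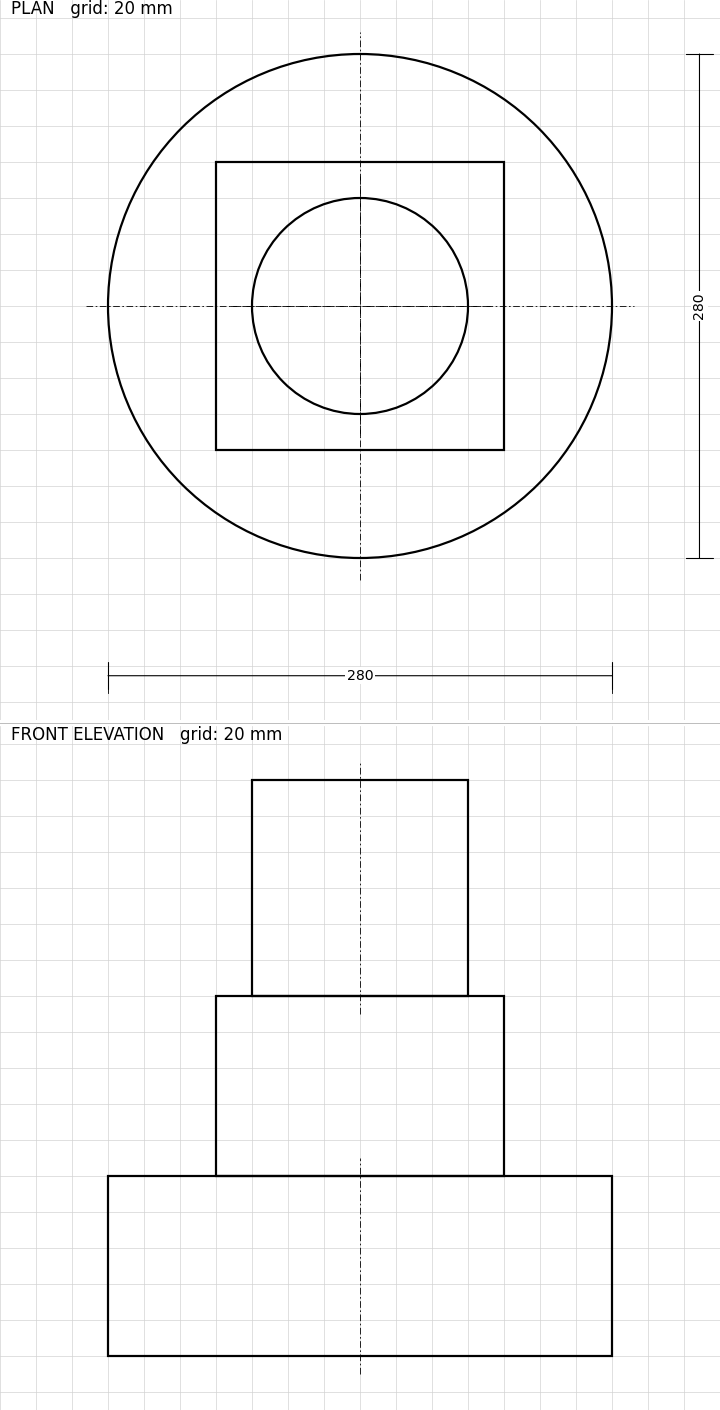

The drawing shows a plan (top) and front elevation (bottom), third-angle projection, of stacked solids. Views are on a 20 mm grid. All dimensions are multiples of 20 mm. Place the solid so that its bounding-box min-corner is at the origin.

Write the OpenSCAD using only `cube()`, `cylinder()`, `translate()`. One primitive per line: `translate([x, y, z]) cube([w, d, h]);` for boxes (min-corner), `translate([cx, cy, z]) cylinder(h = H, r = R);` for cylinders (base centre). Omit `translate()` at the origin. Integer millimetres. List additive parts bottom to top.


translate([140, 140, 0]) cylinder(h = 100, r = 140);
translate([60, 60, 100]) cube([160, 160, 100]);
translate([140, 140, 200]) cylinder(h = 120, r = 60);
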